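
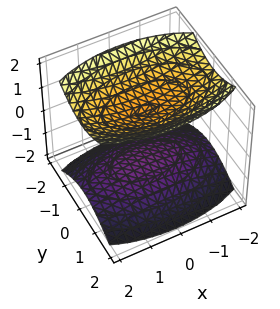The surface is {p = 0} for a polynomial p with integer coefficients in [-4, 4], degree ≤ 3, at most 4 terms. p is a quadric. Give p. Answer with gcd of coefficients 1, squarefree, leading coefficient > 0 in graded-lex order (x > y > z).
x^2 + 3*y^2 - 3*z^2 + 3

(a) The picture has 2 separate pieces. They look like related sheets of one shape, so recover p as a whole.
(b) deg p = 2. Two separate bowl-shaped sheets opening away from each other; a quadric.
(c) Symmetries: it's symmetric under z → −z, forcing even powers of z; the x ↦ −x reflection is a symmetry, so x appears only in even powers; it's symmetric under y → −y, forcing even powers of y.
(d) Checking where it meets the axes: it misses every integer gridline on the y-axis; the surface avoids every integer x-axis point in the box.
(e) Assembling these constraints gives the stated polynomial. Check: (0, 0, -1) on the z-axis lies on the surface, and p(0, 0, -1) = 0. ✓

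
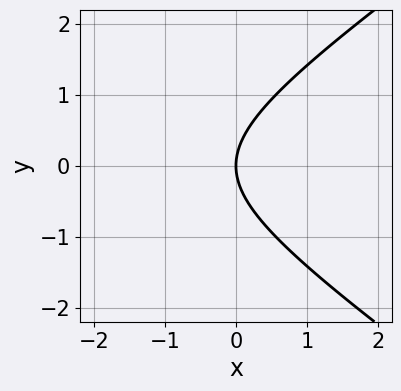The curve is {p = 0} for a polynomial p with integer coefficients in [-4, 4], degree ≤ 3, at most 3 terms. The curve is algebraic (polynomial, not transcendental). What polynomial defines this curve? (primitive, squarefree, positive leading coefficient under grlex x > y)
First, the degree is 2 — a generic line meets the curve in up to 2 points.
Next, symmetries: the y ↦ −y reflection is a symmetry, so y appears only in even powers.
Then, against the integer gridlines: it meets the x-axis at x = 0 (among the integer gridlines); it crosses the y-axis at the gridline y = 0.
Finally, putting this together gives p.

x^2 - 2*y^2 + 3*x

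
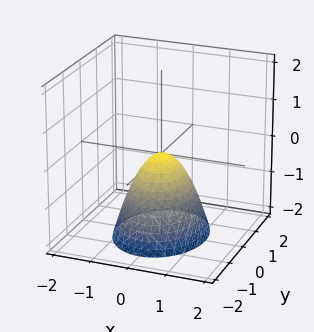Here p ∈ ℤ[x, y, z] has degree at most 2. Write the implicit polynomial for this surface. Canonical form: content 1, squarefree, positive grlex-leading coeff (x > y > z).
(a) deg p = 2. A paraboloid; a quadric.
(b) Symmetries: it's symmetric under y → −y, forcing even powers of y; mirror symmetry x ↦ −x ⇒ only even powers of x.
(c) Observable constraints: it meets the z-axis at z = 0 (among the integer gridlines); it meets the y-axis at y = 0 (among the integer gridlines).
(d) The integer polynomial consistent with all of this is the stated p.

3*x^2 + 2*y^2 + 2*z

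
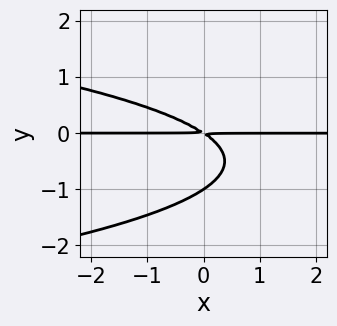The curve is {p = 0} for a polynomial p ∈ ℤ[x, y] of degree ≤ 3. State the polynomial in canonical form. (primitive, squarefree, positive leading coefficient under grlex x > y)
3*y^3 + 2*x*y + 3*y^2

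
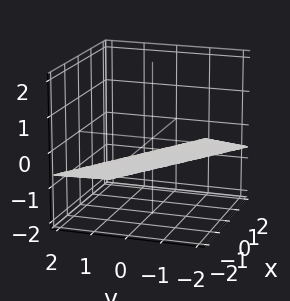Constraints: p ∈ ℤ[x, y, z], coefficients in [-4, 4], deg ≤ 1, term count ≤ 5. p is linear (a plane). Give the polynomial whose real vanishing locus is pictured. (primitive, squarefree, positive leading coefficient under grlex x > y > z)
1. Degree: every cross-section is a straight line — this is a plane, so deg p = 1.
2. Checking where it meets the axes: it crosses the y-axis at the gridline y = -2; one x-axis crossing is at x = -2.
3. The integer polynomial consistent with all of this is the stated p.

x + y + 3*z + 2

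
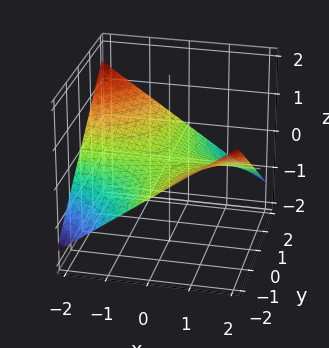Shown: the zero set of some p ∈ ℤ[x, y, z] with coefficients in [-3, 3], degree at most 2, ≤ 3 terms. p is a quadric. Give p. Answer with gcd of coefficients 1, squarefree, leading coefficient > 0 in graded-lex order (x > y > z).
Degree: a hyperbolic paraboloid; a quadric, so deg p = 2.
Checking where it meets the axes: one z-axis crossing is at z = 0; every point of the y-axis in the box is on the surface.
The integer polynomial consistent with all of this is the stated p.

x*y + 3*z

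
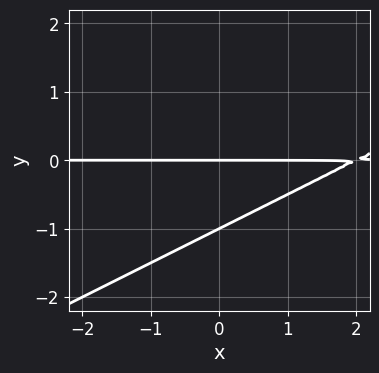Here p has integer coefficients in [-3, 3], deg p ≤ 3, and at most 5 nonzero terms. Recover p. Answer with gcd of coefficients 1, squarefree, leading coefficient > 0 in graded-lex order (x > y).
x*y - 2*y^2 - 2*y

(a) deg p = 2. A generic line meets the curve in up to 2 points.
(b) Against the integer gridlines: every point of the x-axis in the box is on the curve; the y-axis gridline crossings are at y ∈ {-1, 0}.
(c) Solving for integer coefficients yields p as stated.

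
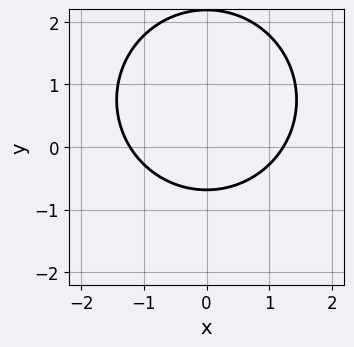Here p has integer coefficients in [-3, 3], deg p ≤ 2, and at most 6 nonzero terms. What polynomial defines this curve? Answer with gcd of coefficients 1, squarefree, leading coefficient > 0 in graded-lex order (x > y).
2*x^2 + 2*y^2 - 3*y - 3

(a) The degree is 2 — a generic line meets the curve in up to 2 points.
(b) Symmetries: the x ↦ −x reflection is a symmetry, so x appears only in even powers.
(c) Assembling these constraints gives the stated polynomial.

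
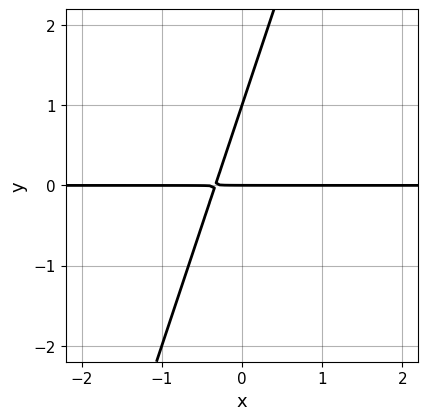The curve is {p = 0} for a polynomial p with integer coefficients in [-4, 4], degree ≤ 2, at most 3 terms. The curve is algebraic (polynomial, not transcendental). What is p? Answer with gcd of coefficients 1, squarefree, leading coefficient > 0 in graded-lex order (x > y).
First, the degree is 2 — no degree-1 curve has this shape.
Then, observable constraints: among the integer gridlines, it crosses the y-axis at y ∈ {0, 1}; the visible x-axis segment lies entirely on the curve.
Finally, matching integer coefficients to the picture gives p.

3*x*y - y^2 + y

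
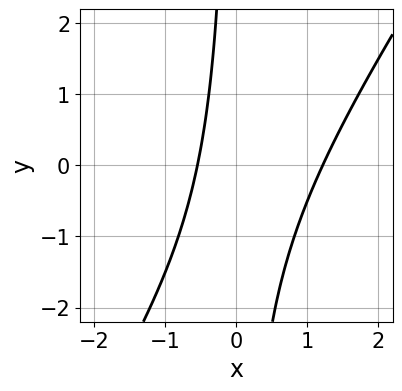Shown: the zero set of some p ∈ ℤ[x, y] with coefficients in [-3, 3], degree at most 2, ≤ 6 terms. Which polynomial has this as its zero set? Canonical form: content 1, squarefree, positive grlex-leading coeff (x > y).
3*x^2 - 2*x*y - 2*x - 2

1. The degree is 2 — no degree-1 curve has this shape.
2. Against the integer gridlines: it misses every integer gridline on the y-axis.
3. These observations pin down the coefficients.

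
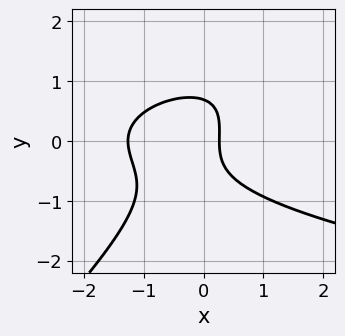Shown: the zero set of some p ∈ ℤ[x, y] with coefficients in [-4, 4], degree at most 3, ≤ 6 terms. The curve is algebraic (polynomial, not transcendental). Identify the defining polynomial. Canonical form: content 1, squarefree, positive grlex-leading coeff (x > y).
3*x*y^2 - 3*y^3 - 3*x^2 - 3*x + 1

Degree: the shape is more complex than any degree-2 curve, so deg p = 3.
The integer polynomial consistent with all of this is the stated p.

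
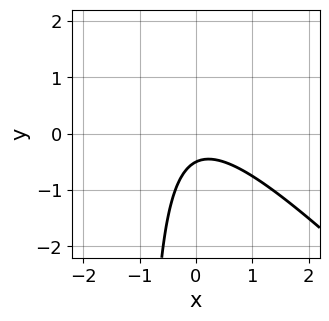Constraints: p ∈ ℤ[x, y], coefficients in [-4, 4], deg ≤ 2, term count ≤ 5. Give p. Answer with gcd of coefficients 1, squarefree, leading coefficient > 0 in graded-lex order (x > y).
2*x^2 + 2*x*y + 2*y + 1

deg p = 2.
Observable constraints: the curve avoids every integer x-axis point in the box.
Together with the visible shape, these determine p as stated.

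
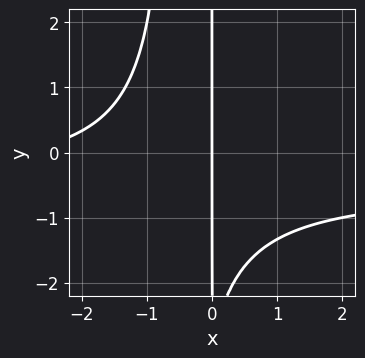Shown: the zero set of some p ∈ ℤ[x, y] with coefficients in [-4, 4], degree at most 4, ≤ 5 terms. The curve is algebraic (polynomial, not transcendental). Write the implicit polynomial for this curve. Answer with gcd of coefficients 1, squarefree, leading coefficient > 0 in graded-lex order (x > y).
2*x^2*y + x^2 + x*y + 3*x

First, deg p = 3.
Next, from the axis intercepts and sections: it meets the x-axis at x = 0 (among the integer gridlines); every point of the y-axis in the box is on the curve.
Finally, fitting integer coefficients to these (and the overall shape) gives p.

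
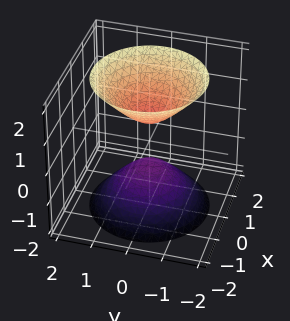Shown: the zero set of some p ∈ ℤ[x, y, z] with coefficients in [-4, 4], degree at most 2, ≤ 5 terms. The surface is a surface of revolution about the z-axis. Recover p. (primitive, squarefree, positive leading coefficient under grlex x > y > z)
I count 2 distinct pieces. Treating them together as one polynomial.
deg p = 2. A generic line meets the surface in up to 2 points.
Symmetries: rotational symmetry about the z-axis ⇒ p depends on x, y only through x² + y².
Checking where it meets the axes: a circular section at z = 2 has radius between 1 and 2; no y-intercept at any integer in the box; no x-intercept at any integer in the box.
Together with the visible shape, these determine p as stated.

3*x^2 + 3*y^2 - 2*z^2 + 1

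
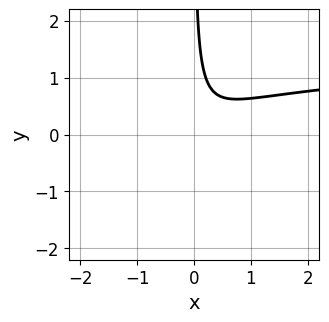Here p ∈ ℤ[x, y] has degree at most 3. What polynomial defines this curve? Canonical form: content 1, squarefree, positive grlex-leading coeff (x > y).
2*x^2*y + 2*x*y^2 - 3*x^2 + 3*x*y - 1

(a) Degree: no degree-2 curve has this shape, so deg p = 3.
(b) From the visible intercepts: no x-intercept at any integer in the box; it misses every integer gridline on the y-axis.
(c) Together with the visible shape, these determine p as stated.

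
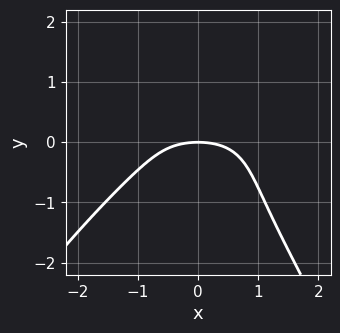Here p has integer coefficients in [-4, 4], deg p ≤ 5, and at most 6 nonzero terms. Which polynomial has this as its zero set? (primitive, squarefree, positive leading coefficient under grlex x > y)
x^4 + 2*x*y^2 + 2*y^3 + x^2 + 3*y

The degree is 4 — no degree-3 curve has this shape.
From the axis intercepts and sections: it meets the x-axis at x = 0 (among the integer gridlines); one y-axis crossing is at y = 0.
Together with the visible shape, these determine p as stated.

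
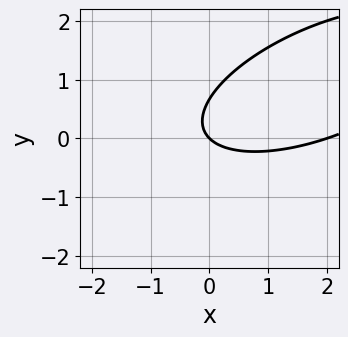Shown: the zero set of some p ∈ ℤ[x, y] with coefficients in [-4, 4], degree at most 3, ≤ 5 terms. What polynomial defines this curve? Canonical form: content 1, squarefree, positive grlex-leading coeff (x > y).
(a) deg p = 2.
(b) From the axis intercepts and sections: the x-axis gridline crossings are at x ∈ {0, 2}; it crosses the y-axis at the gridline y = 0.
(c) Matching integer coefficients to the picture gives p.

x^2 - 2*x*y + 3*y^2 - 2*x - 2*y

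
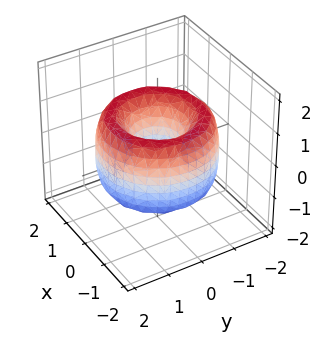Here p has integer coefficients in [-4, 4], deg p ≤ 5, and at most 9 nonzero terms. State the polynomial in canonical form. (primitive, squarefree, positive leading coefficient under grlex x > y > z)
x^4 + 2*x^2*y^2 + y^4 - 3*x^2 - 3*y^2 + z^2 + 1

(a) deg p = 4.
(b) Symmetries: rotational symmetry about the z-axis ⇒ p depends on x, y only through x² + y².
(c) From the axis intercepts and sections: a circular section at z = -1 has radius exactly 1; the surface avoids every integer z-axis point in the box.
(d) Matching integer coefficients to the picture gives p.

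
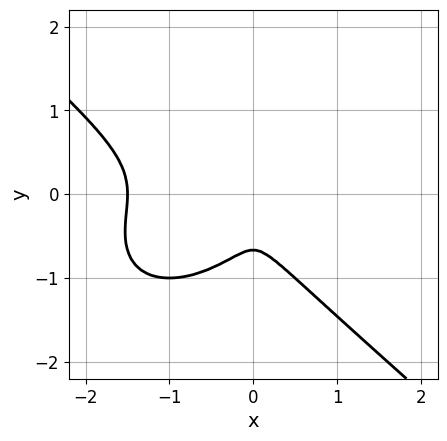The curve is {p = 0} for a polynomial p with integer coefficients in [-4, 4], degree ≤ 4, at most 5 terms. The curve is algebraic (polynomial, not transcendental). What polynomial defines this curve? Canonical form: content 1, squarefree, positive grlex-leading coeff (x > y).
2*x^3 + 3*y^3 + 3*x^2 + 2*y^2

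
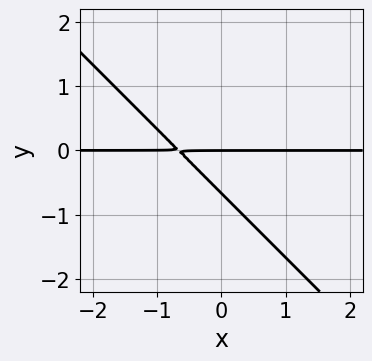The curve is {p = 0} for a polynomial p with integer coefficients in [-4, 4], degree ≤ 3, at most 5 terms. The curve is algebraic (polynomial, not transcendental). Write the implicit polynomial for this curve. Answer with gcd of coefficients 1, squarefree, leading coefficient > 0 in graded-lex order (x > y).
The degree is 2 — the shape is more complex than any degree-1 curve.
From the axis intercepts and sections: every point of the x-axis in the box is on the curve; it crosses the y-axis at the gridline y = 0.
Assembling these constraints gives the stated polynomial.

3*x*y + 3*y^2 + 2*y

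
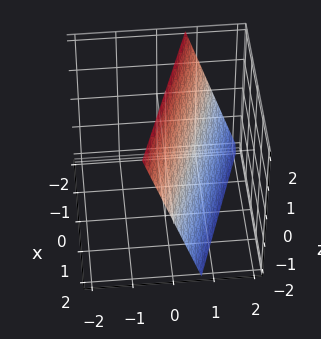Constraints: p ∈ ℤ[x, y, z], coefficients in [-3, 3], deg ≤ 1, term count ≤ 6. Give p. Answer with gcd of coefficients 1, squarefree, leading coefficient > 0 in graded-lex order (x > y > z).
x + 3*y + z - 2

1. deg p = 1. Every cross-section is a straight line — this is a plane.
2. Against the integer gridlines: it crosses the z-axis at the gridline z = 2; it meets the x-axis at x = 2 (among the integer gridlines).
3. Assembling these constraints gives the stated polynomial.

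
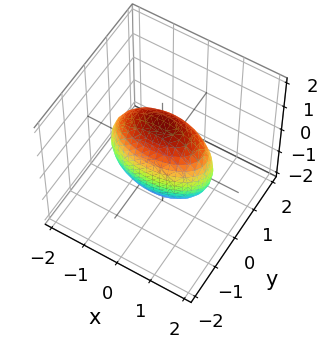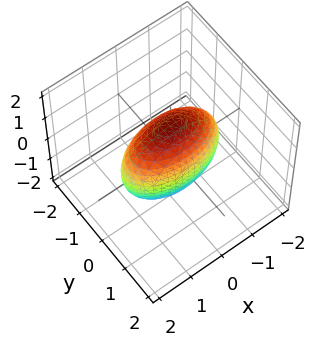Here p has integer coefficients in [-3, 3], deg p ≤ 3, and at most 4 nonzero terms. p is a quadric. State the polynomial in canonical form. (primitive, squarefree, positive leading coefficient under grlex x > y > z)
deg p = 2. A closed, bounded, convex surface; a quadric.
Symmetries: mirror symmetry y ↦ −y ⇒ only even powers of y; mirror symmetry z ↦ −z ⇒ only even powers of z; it's symmetric under x → −x, forcing even powers of x.
Assembling these constraints gives the stated polynomial.

x^2 + 3*y^2 + z^2 - 2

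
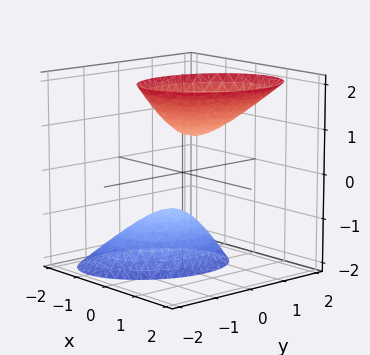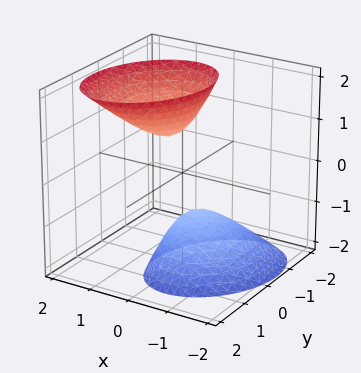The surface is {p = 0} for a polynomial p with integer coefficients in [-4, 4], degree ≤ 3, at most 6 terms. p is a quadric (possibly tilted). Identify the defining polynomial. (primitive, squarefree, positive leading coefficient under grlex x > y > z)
3*x^2 - x*y - 2*x*z + 2*y^2 - z^2 + 1

1. The picture has 2 separate pieces.
2. The degree is 2 — no degree-1 surface has this shape.
3. From the axis intercepts and sections: the z-axis gridline crossings are at z ∈ {-1, 1}; it misses every integer gridline on the y-axis.
4. Together with the visible shape, these determine p as stated.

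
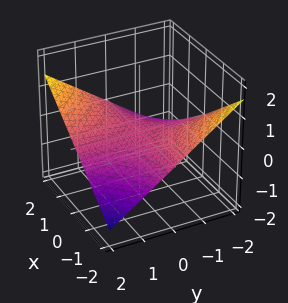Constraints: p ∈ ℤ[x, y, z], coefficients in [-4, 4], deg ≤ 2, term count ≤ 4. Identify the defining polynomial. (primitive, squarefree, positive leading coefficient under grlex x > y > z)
x*y - 3*z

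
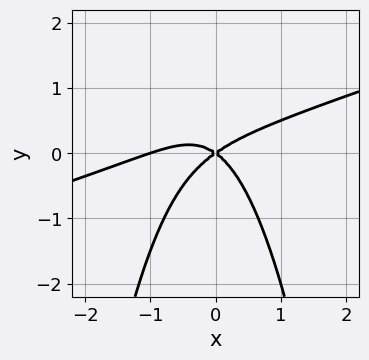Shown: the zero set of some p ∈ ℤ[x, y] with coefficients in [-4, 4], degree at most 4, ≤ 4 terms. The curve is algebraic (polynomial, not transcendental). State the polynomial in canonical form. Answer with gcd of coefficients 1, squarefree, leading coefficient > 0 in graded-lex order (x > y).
Degree: a generic line meets the curve in up to 3 points, so deg p = 3.
Against the integer gridlines: it crosses the y-axis at the gridline y = 0; among the integer gridlines, it crosses the x-axis at x ∈ {-1, 0}.
Putting this together gives p.

x^3 - 3*x^2*y + x^2 - 2*y^2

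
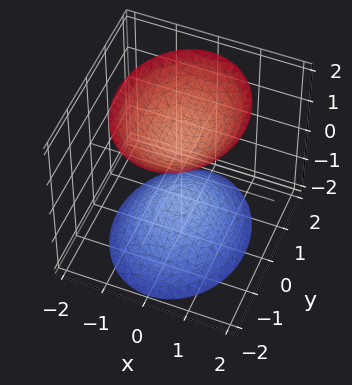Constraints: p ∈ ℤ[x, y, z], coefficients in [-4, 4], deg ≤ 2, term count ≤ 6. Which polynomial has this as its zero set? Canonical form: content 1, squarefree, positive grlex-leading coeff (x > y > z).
3*x^2 + 2*y^2 - 2*z^2 + 2

1. The picture has 2 separate pieces. Treating them together as one polynomial.
2. deg p = 2. Two sheets facing apart; a quadric.
3. Symmetries: the x ↦ −x reflection is a symmetry, so x appears only in even powers; the z ↦ −z reflection is a symmetry, so z appears only in even powers; it's symmetric under y → −y, forcing even powers of y.
4. From the visible intercepts: it misses every integer gridline on the x-axis; among the integer gridlines, it crosses the z-axis at z ∈ {-1, 1}.
5. Matching integer coefficients to the picture gives p.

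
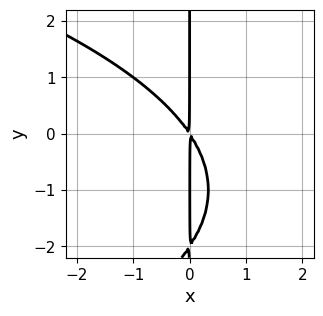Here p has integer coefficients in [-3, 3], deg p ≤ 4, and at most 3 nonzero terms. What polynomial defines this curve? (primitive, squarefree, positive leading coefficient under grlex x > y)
1. The degree is 3 — the shape is more complex than any degree-2 curve.
2. Observable constraints: every point of the y-axis in the box is on the curve.
3. These observations pin down the coefficients.

x*y^2 + 3*x^2 + 2*x*y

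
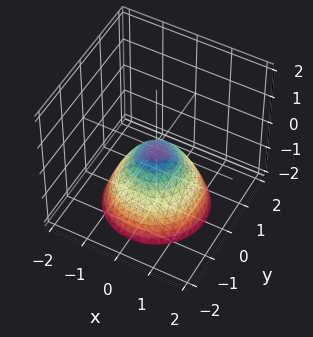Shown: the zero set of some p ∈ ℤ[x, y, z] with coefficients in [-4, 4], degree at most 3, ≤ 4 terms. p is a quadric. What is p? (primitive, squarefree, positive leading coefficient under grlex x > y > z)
x^2 + y^2 + z

First, deg p = 2. A paraboloid; a quadric.
Then, symmetry: every cross-section ⟂ z is a circle, so x, y appear only via x² + y².
Then, reading off the gridlines: one x-axis crossing is at x = 0; it meets the y-axis at y = 0 (among the integer gridlines); a circular section at z = -1 has radius exactly 1.
Finally, these observations pin down the coefficients.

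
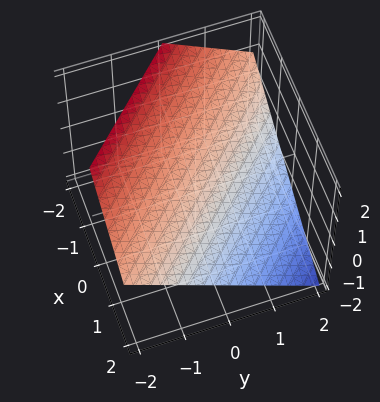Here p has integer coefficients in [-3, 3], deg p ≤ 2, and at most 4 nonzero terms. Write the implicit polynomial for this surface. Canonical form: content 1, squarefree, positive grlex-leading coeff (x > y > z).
1. deg p = 1. Every cross-section is a straight line — this is a plane.
2. Checking where it meets the axes: it crosses the x-axis at the gridline x = 1; one y-axis crossing is at y = 1.
3. Matching integer coefficients to the picture gives p.

2*x + 2*y + 3*z - 2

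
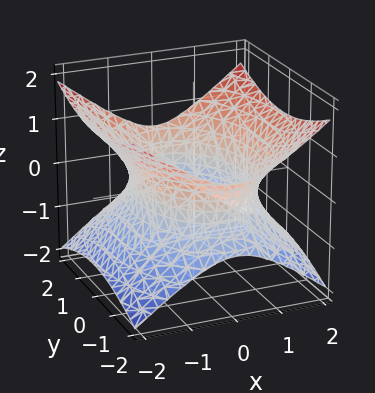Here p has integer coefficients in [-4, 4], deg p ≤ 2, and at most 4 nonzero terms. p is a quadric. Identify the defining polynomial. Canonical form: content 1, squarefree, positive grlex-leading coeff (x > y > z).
2*x^2 + y^2 - 3*z^2 - 3

1. deg p = 2.
2. Symmetries: it's symmetric under z → −z, forcing even powers of z; mirror symmetry y ↦ −y ⇒ only even powers of y; the x ↦ −x reflection is a symmetry, so x appears only in even powers.
3. Against the integer gridlines: the surface avoids every integer z-axis point in the box.
4. These observations pin down the coefficients.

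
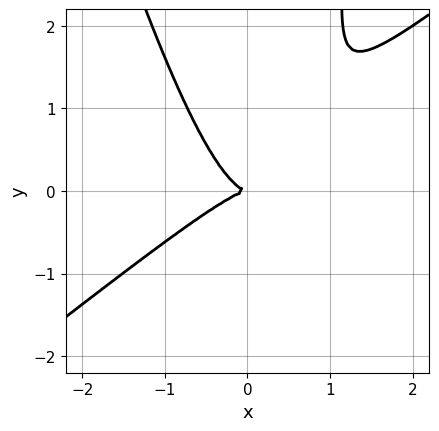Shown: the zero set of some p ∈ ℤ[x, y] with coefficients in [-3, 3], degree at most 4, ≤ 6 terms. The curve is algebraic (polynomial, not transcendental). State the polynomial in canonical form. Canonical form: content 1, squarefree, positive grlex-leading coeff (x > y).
3*x^3 - 3*x^2*y - x*y^2 + 2*y^2

The degree is 3 — the shape is more complex than any degree-2 curve.
From the visible intercepts: it meets the x-axis at x = 0 (among the integer gridlines); it meets the y-axis at y = 0 (among the integer gridlines).
These observations pin down the coefficients.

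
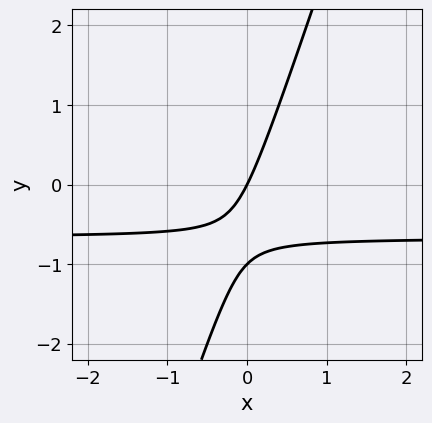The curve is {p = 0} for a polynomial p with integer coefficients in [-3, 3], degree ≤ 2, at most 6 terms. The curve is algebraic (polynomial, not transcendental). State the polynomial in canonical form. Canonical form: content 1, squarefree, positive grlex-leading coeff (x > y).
1. The degree is 2 — a generic line meets the curve in up to 2 points.
2. Checking where it meets the axes: one x-axis crossing is at x = 0; the y-axis gridline crossings are at y ∈ {-1, 0}.
3. Assembling these constraints gives the stated polynomial.

3*x*y - y^2 + 2*x - y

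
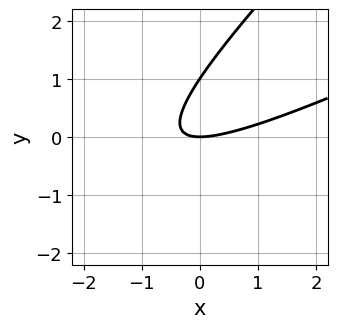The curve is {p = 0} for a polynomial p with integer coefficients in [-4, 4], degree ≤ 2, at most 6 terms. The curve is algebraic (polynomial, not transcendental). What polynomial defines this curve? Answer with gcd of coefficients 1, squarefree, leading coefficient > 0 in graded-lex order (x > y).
x^2 - 3*x*y + 2*y^2 - 2*y

1. Degree: the shape is more complex than any degree-1 curve, so deg p = 2.
2. From the visible intercepts: it crosses the x-axis at the gridline x = 0; the y-axis gridline crossings are at y ∈ {0, 1}.
3. Solving for integer coefficients yields p as stated.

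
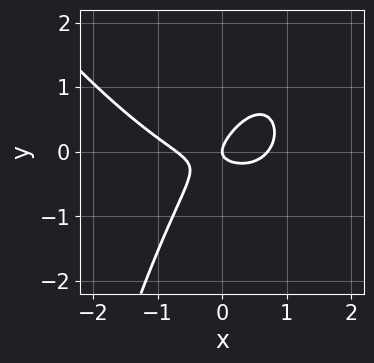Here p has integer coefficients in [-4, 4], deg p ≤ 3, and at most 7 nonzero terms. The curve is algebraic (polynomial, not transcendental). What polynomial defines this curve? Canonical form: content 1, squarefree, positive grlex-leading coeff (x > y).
(a) deg p = 3. A generic line meets the curve in up to 3 points.
(b) From the axis intercepts and sections: one x-axis crossing is at x = 0; it crosses the y-axis at the gridline y = 0.
(c) Putting this together gives p.

2*x^3 + x^2*y - 3*x*y + 3*y^2 - x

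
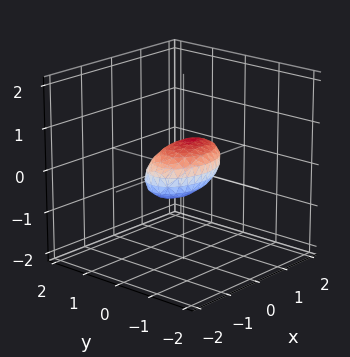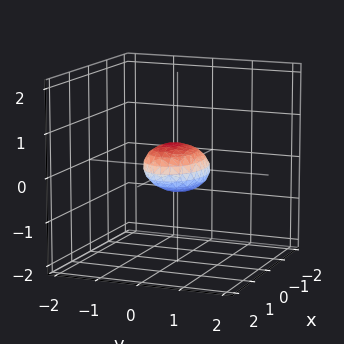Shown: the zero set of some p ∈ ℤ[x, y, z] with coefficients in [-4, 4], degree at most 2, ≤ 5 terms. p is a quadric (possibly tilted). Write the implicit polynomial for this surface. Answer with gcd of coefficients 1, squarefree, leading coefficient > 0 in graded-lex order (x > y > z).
x^2 - x*z + 2*y^2 + 3*z^2 - 1

First, deg p = 2. No degree-1 surface has this shape.
Then, from the visible intercepts: among the integer gridlines, it crosses the x-axis at x ∈ {-1, 1}.
Finally, solving for integer coefficients yields p as stated.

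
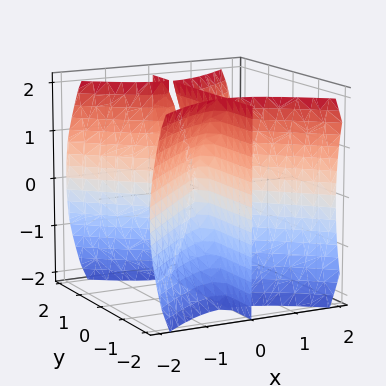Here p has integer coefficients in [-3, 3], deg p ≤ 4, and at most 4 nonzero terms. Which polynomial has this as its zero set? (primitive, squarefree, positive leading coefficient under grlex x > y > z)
3*x^3 - 3*x*y^2 + x*z^2

First, I count 3 distinct pieces. They look like related sheets of one shape, so recover p as a whole.
Then, the degree is 3 — no degree-2 surface has this shape.
Then, from the axis intercepts and sections: it meets the x-axis at x = 0 (among the integer gridlines); the visible z-axis segment lies entirely on the surface.
Finally, solving for integer coefficients yields p as stated. Check: (0, -2, 0) on the y-axis lies on the surface, and p(0, -2, 0) = 0. ✓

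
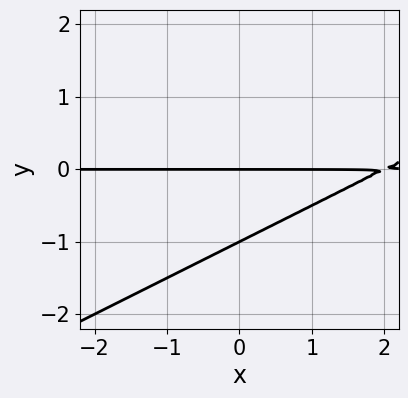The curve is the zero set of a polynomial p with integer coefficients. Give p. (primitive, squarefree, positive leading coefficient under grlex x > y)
x*y - 2*y^2 - 2*y

First, the degree is 2 — no degree-1 curve has this shape.
Then, from the axis intercepts and sections: among the integer gridlines, it crosses the y-axis at y ∈ {-1, 0}; the visible x-axis segment lies entirely on the curve.
Finally, these observations pin down the coefficients.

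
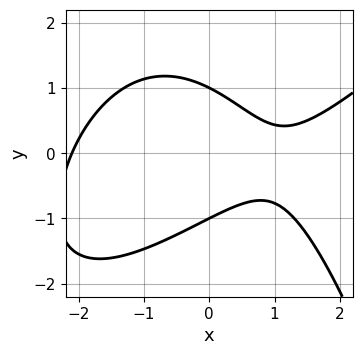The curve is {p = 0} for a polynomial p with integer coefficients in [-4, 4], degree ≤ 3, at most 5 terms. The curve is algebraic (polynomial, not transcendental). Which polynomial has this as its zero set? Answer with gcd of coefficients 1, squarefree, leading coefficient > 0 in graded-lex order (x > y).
(a) The degree is 3 — the shape is more complex than any degree-2 curve.
(b) Checking where it meets the axes: it misses every integer gridline on the x-axis; the y-axis gridline crossings are at y ∈ {-1, 1}.
(c) Fitting integer coefficients to these (and the overall shape) gives p.

x^3 - x^2*y - 3*y^2 - 3*x + 3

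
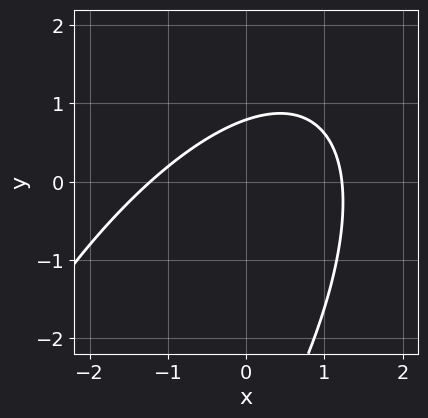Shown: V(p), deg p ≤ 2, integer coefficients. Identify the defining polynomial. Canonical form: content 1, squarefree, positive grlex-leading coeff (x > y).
2*x^2 - 2*x*y + y^2 + 3*y - 3

(a) deg p = 2. A generic line meets the curve in up to 2 points.
(b) Solving for integer coefficients yields p as stated.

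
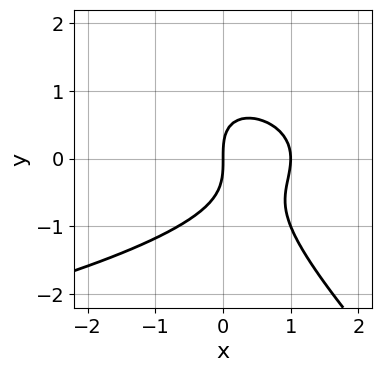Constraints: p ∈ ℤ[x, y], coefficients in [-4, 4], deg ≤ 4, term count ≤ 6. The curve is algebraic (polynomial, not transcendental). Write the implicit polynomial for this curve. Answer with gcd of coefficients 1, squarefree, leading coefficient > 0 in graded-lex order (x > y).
2*x*y^2 + 2*y^3 + 3*x^2 - 3*x

First, degree: a generic line meets the curve in up to 3 points, so deg p = 3.
Then, reading off the gridlines: among the integer gridlines, it crosses the x-axis at x ∈ {0, 1}; one y-axis crossing is at y = 0.
Finally, the integer polynomial consistent with all of this is the stated p.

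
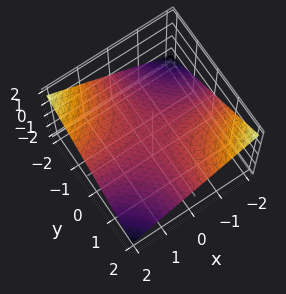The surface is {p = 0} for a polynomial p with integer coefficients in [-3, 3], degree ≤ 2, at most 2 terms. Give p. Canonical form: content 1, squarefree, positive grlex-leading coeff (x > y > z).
x*y + 3*z

1. deg p = 2. A saddle surface; a quadric.
2. Observable constraints: one z-axis crossing is at z = 0; the visible y-axis segment lies entirely on the surface; the visible x-axis segment lies entirely on the surface.
3. These observations pin down the coefficients.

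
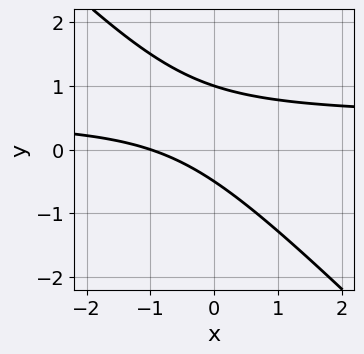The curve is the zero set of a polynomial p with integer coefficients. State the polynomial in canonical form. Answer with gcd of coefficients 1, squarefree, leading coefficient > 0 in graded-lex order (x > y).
(a) Degree: no degree-1 curve has this shape, so deg p = 2.
(b) Against the integer gridlines: it crosses the x-axis at the gridline x = -1; it crosses the y-axis at the gridline y = 1.
(c) Assembling these constraints gives the stated polynomial.

2*x*y + 2*y^2 - x - y - 1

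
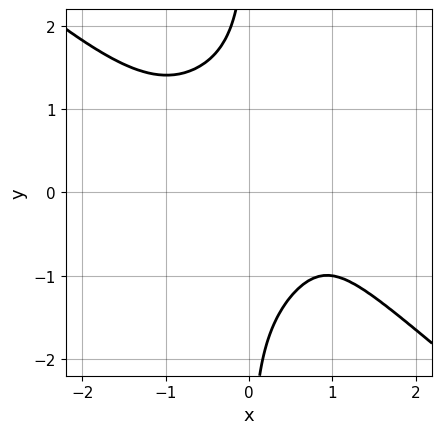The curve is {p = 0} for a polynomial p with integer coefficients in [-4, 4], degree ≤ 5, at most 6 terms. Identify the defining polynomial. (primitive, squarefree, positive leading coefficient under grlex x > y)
2*x^4 + x^3*y + 2*x*y^3 - 2*x + 3

First, degree: the shape is more complex than any degree-3 curve, so deg p = 4.
Next, observable constraints: no x-intercept at any integer in the box; the curve avoids every integer y-axis point in the box.
Finally, putting this together gives p.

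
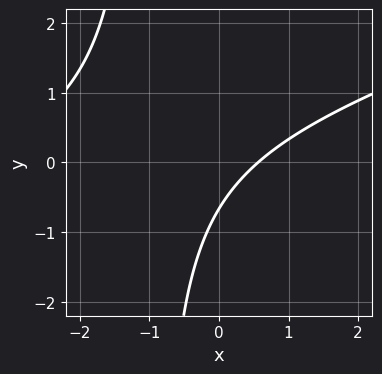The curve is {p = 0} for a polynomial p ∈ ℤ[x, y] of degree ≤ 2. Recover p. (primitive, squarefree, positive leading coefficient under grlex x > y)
x^2 - 3*x*y + 3*x - 3*y - 2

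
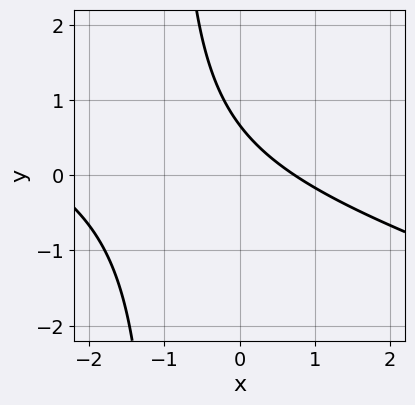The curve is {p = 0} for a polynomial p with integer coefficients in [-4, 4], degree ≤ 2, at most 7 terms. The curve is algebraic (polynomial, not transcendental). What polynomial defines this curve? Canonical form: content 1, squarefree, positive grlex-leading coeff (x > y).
x^2 + 3*x*y + 2*x + 3*y - 2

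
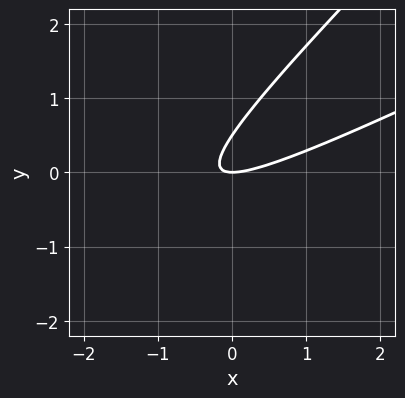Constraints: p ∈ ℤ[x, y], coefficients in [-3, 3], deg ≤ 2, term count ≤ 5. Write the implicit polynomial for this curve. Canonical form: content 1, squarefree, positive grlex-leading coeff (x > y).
First, the degree is 2 — the shape is more complex than any degree-1 curve.
Next, against the integer gridlines: one x-axis crossing is at x = 0; it crosses the y-axis at the gridline y = 0.
Finally, these observations pin down the coefficients.

x^2 - 3*x*y + 2*y^2 - y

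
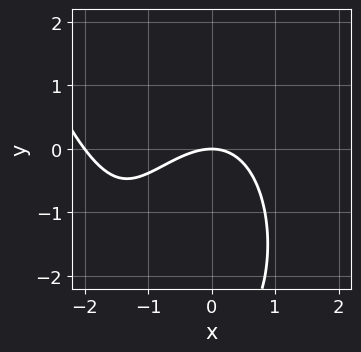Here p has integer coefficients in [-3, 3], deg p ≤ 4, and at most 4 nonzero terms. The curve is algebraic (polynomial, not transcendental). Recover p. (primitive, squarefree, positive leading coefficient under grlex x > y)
x^3 + 2*x^2 + y^2 + 3*y

First, degree: the shape is more complex than any degree-2 curve, so deg p = 3.
Next, against the integer gridlines: the x-axis gridline crossings are at x ∈ {-2, 0}; it crosses the y-axis at the gridline y = 0.
Finally, the integer polynomial consistent with all of this is the stated p.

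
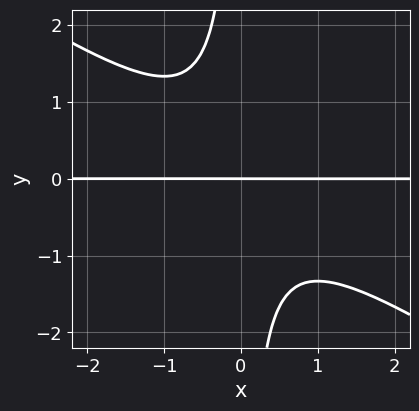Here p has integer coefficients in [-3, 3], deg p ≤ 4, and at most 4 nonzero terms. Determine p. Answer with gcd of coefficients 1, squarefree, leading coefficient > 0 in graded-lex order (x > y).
2*x^2*y + 3*x*y^2 + 2*y

1. deg p = 3. The shape is more complex than any degree-2 curve.
2. From the axis intercepts and sections: the visible x-axis segment lies entirely on the curve; it meets the y-axis at y = 0 (among the integer gridlines).
3. Solving for integer coefficients yields p as stated.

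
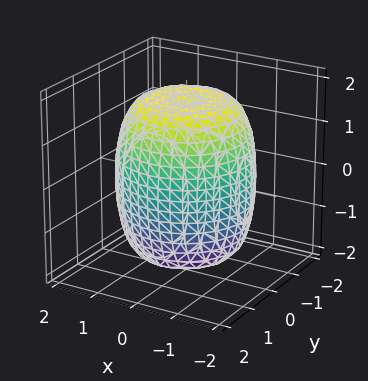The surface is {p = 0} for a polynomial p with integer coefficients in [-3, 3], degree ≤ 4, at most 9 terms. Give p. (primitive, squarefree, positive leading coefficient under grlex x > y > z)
x^4 + 2*x^2*y^2 + y^4 - x^2 - y^2 + z^2 - 3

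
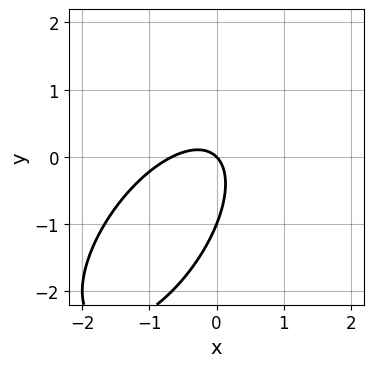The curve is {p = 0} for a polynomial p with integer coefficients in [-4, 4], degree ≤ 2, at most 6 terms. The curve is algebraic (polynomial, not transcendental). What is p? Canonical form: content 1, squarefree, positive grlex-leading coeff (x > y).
3*x^2 - 3*x*y + 2*y^2 + 2*x + 2*y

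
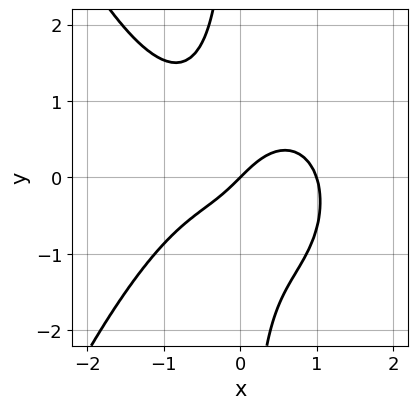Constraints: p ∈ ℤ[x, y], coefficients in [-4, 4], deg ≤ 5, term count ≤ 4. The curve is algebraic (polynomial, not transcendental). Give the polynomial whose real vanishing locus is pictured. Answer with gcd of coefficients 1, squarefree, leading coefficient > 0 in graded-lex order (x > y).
1. deg p = 4.
2. Checking where it meets the axes: the x-axis gridline crossings are at x ∈ {0, 1}; it crosses the y-axis at the gridline y = 0.
3. Solving for integer coefficients yields p as stated.

2*x^4 + 3*x*y^2 - 2*x + 2*y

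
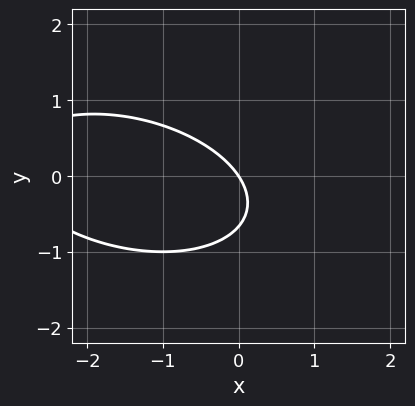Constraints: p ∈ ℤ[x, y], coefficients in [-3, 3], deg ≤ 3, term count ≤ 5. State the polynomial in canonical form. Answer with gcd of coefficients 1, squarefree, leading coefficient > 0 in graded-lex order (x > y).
x^2 + x*y + 3*y^2 + 3*x + 2*y

First, deg p = 2. No degree-1 curve has this shape.
Then, against the integer gridlines: it crosses the y-axis at the gridline y = 0; it meets the x-axis at x = 0 (among the integer gridlines).
Finally, the integer polynomial consistent with all of this is the stated p.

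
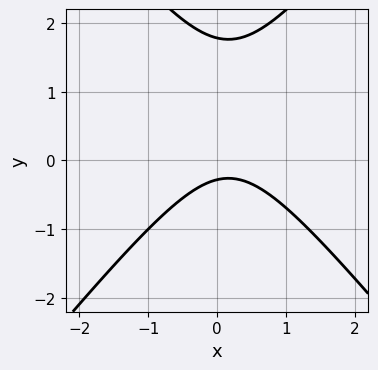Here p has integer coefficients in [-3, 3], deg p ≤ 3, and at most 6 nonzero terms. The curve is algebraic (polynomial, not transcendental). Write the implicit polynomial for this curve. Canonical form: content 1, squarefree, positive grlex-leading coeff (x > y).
1. deg p = 2.
2. Observable constraints: the curve avoids every integer x-axis point in the box.
3. Putting this together gives p.

3*x^2 - 2*y^2 - x + 3*y + 1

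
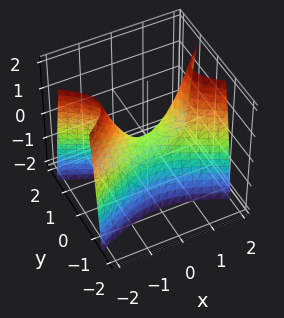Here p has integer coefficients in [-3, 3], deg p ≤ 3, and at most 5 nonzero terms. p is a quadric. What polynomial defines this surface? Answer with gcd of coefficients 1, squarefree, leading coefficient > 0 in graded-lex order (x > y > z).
x^2 - 3*y^2 - z

1. The degree is 2 — a hyperbolic paraboloid; a quadric.
2. Symmetries: the x ↦ −x reflection is a symmetry, so x appears only in even powers; mirror symmetry y ↦ −y ⇒ only even powers of y.
3. Checking where it meets the axes: it crosses the y-axis at the gridline y = 0; one x-axis crossing is at x = 0; it crosses the z-axis at the gridline z = 0.
4. Fitting integer coefficients to these (and the overall shape) gives p.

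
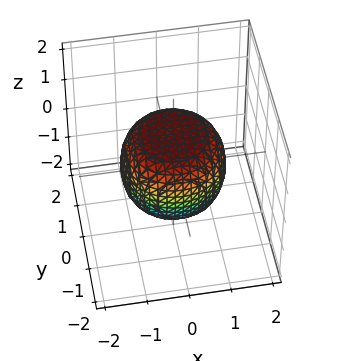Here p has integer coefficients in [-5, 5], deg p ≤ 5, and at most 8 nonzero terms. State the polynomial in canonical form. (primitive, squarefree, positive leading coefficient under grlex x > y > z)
2*x^4 + 4*x^2*y^2 + 2*y^4 - x^2 - y^2 + 3*z^2 - 3

First, deg p = 4. A generic line meets the surface in up to 4 points.
Then, symmetries: rotational symmetry about the z-axis ⇒ p depends on x, y only through x² + y².
Then, from the visible intercepts: the z-axis gridline crossings are at z ∈ {-1, 1}; a circular section at z = 1 has radius between 0 and 1.
Finally, together with the visible shape, these determine p as stated.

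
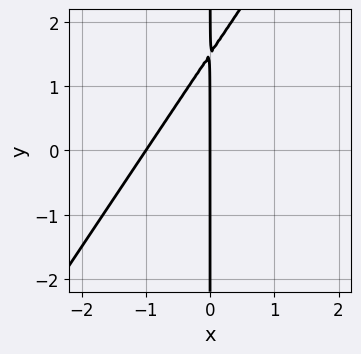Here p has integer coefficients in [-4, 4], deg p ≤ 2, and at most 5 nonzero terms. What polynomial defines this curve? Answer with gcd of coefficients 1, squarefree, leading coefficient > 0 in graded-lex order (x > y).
(a) Degree: no degree-1 curve has this shape, so deg p = 2.
(b) From the visible intercepts: the visible y-axis segment lies entirely on the curve; among the integer gridlines, it crosses the x-axis at x ∈ {-1, 0}.
(c) Matching integer coefficients to the picture gives p.

3*x^2 - 2*x*y + 3*x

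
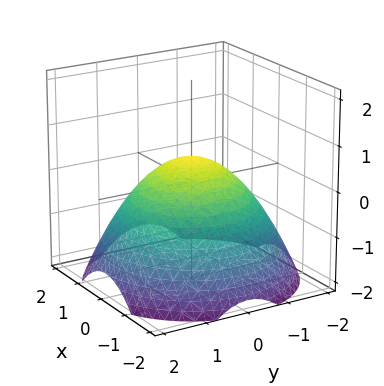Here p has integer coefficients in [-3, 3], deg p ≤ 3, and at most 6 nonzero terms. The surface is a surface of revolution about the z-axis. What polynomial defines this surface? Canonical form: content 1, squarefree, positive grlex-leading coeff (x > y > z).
x^2 + y^2 + 2*z - 1

1. The degree is 2 — the shape is more complex than any degree-1 surface.
2. Symmetries: every cross-section ⟂ z is a circle, so x, y appear only via x² + y².
3. Observable constraints: among the integer gridlines, it crosses the x-axis at x ∈ {-1, 1}; a circular section at z = 0 has radius exactly 1.
4. Together with the visible shape, these determine p as stated. Check: (0, 1, 0) on the y-axis lies on the surface, and p(0, 1, 0) = 0. ✓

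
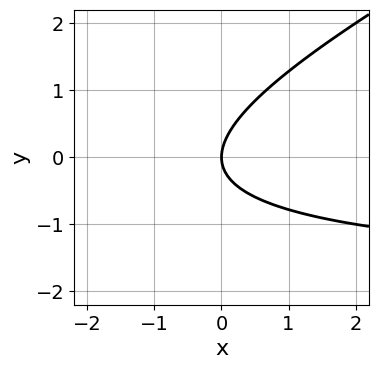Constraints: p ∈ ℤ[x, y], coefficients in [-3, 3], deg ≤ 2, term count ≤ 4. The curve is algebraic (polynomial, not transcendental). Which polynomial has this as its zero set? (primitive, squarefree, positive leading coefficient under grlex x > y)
x*y - 2*y^2 + 2*x

1. deg p = 2. The shape is more complex than any degree-1 curve.
2. Reading off the gridlines: it crosses the y-axis at the gridline y = 0; one x-axis crossing is at x = 0.
3. These observations pin down the coefficients.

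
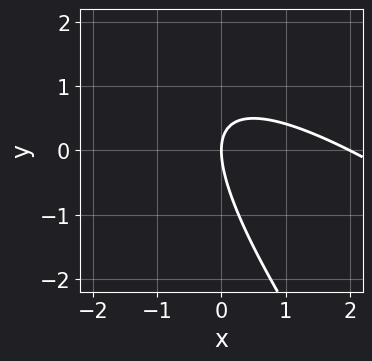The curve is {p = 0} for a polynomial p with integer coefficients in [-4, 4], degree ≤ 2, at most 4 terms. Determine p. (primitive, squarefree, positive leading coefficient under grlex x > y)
x^2 + 2*x*y + y^2 - 2*x

First, degree: a generic line meets the curve in up to 2 points, so deg p = 2.
Then, checking where it meets the axes: the x-axis gridline crossings are at x ∈ {0, 2}; it crosses the y-axis at the gridline y = 0.
Finally, the integer polynomial consistent with all of this is the stated p.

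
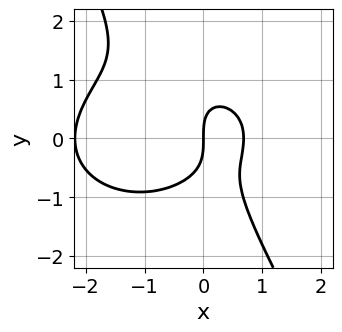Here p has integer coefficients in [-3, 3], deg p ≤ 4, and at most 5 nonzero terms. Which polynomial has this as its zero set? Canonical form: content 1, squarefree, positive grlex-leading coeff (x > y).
deg p = 3. A generic line meets the curve in up to 3 points.
From the visible intercepts: it crosses the y-axis at the gridline y = 0; it crosses the x-axis at the gridline x = 0.
Fitting integer coefficients to these (and the overall shape) gives p.

2*x^3 + 3*x*y^2 + 2*y^3 + 3*x^2 - 3*x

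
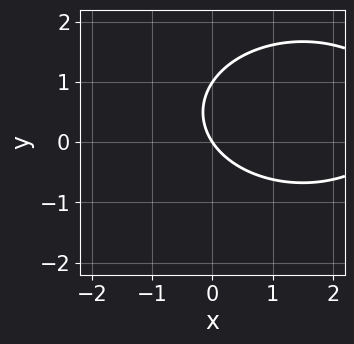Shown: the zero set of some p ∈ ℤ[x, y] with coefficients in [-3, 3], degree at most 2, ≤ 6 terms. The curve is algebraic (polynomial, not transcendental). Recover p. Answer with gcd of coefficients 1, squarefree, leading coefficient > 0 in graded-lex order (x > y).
x^2 + 2*y^2 - 3*x - 2*y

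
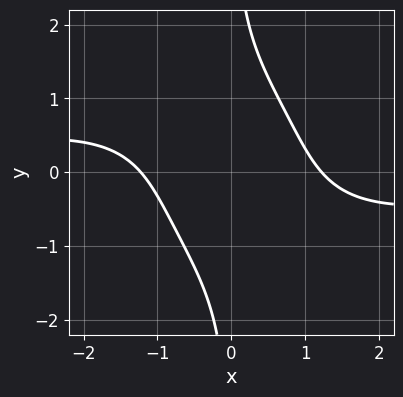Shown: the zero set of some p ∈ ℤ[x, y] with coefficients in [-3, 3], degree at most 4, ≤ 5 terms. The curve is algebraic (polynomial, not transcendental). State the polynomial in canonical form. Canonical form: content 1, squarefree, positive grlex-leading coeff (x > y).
x^3*y + x*y^3 + 2*x^2 + 2*x*y - 3

(a) The degree is 4 — no degree-3 curve has this shape.
(b) Observable constraints: no y-intercept at any integer in the box.
(c) Assembling these constraints gives the stated polynomial.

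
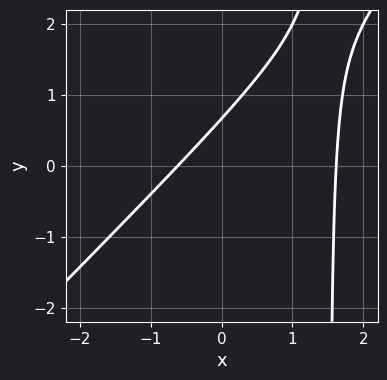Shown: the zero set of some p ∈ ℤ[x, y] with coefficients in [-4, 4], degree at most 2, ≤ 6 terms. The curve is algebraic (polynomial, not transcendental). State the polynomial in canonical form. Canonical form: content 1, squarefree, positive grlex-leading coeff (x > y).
2*x^2 - 2*x*y - 2*x + 3*y - 2

deg p = 2. The shape is more complex than any degree-1 curve.
The integer polynomial consistent with all of this is the stated p.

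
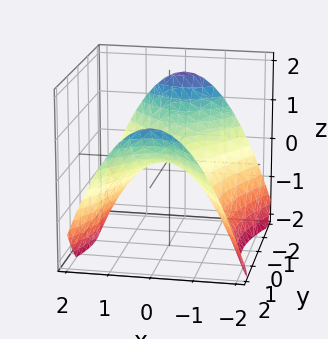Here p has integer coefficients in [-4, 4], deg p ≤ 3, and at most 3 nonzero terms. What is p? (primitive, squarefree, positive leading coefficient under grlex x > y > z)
2*x^2 - y^2 + 3*z

deg p = 2. A saddle surface; a quadric.
Symmetries: mirror symmetry x ↦ −x ⇒ only even powers of x; the y ↦ −y reflection is a symmetry, so y appears only in even powers.
Against the integer gridlines: it meets the x-axis at x = 0 (among the integer gridlines); it meets the z-axis at z = 0 (among the integer gridlines); one y-axis crossing is at y = 0.
Fitting integer coefficients to these (and the overall shape) gives p.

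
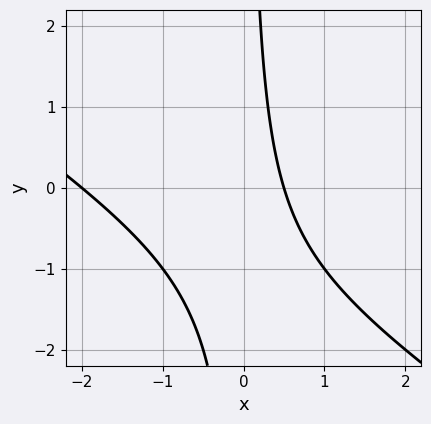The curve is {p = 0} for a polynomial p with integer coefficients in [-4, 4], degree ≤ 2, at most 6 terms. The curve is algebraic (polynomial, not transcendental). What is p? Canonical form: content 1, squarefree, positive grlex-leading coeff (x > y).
1. The degree is 2 — no degree-1 curve has this shape.
2. Observable constraints: it meets the x-axis at x = -2 (among the integer gridlines); no y-intercept at any integer in the box.
3. Fitting integer coefficients to these (and the overall shape) gives p.

2*x^2 + 3*x*y + 3*x - 2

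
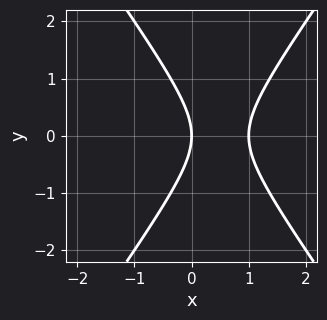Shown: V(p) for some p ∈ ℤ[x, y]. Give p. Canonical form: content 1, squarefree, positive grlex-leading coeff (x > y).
2*x^2 - y^2 - 2*x

1. The degree is 2 — the shape is more complex than any degree-1 curve.
2. Symmetries: it's symmetric under y → −y, forcing even powers of y.
3. Reading off the gridlines: it crosses the y-axis at the gridline y = 0; among the integer gridlines, it crosses the x-axis at x ∈ {0, 1}.
4. Fitting integer coefficients to these (and the overall shape) gives p.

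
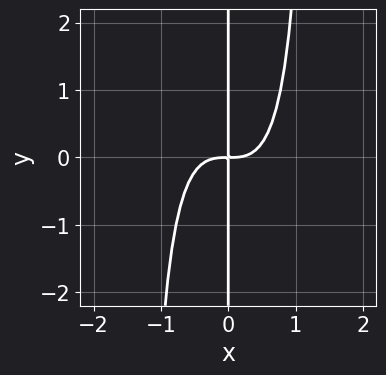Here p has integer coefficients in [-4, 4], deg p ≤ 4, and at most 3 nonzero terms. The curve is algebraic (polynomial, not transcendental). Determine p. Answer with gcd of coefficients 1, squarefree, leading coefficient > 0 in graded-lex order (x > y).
First, the degree is 4 — a generic line meets the curve in up to 4 points.
Next, reading off the gridlines: every point of the y-axis in the box is on the curve.
Finally, putting this together gives p.

3*x^4 + x^3*y - 2*x*y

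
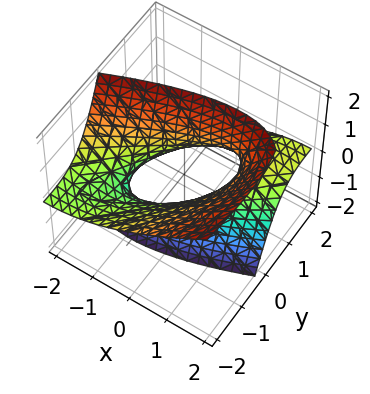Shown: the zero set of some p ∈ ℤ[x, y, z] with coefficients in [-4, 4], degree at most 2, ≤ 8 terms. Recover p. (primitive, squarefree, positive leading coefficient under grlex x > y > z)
x^2 - 2*x*y + y^2 + 3*y*z - z^2 - 1

1. Degree: a generic line meets the surface in up to 2 points, so deg p = 2.
2. Checking where it meets the axes: no z-intercept at any integer in the box; among the integer gridlines, it crosses the y-axis at y ∈ {-1, 1}; among the integer gridlines, it crosses the x-axis at x ∈ {-1, 1}.
3. Fitting integer coefficients to these (and the overall shape) gives p.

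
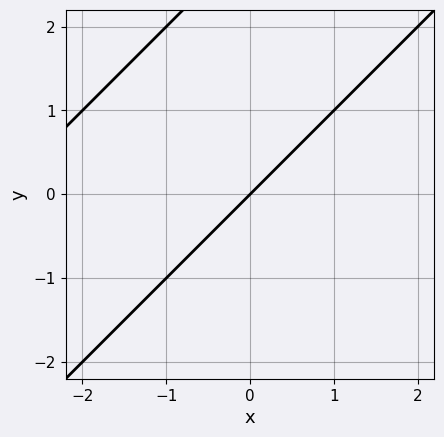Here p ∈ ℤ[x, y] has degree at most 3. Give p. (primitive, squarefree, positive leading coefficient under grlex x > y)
x^2 - 2*x*y + y^2 + 3*x - 3*y

Degree: a generic line meets the curve in up to 2 points, so deg p = 2.
Checking where it meets the axes: it meets the x-axis at x = 0 (among the integer gridlines); it meets the y-axis at y = 0 (among the integer gridlines).
Fitting integer coefficients to these (and the overall shape) gives p.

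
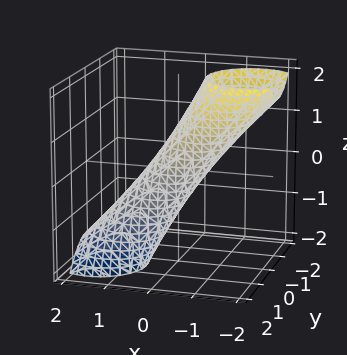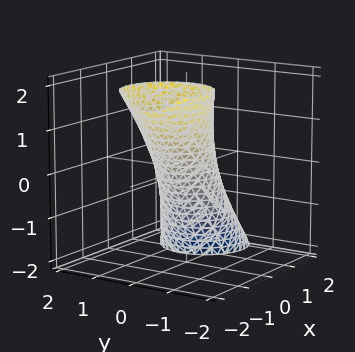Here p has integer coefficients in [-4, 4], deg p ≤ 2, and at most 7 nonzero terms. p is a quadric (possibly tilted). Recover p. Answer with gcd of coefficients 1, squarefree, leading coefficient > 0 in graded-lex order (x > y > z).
2*x^2 + 3*x*z + 2*y^2 + y*z + z^2 - 1

1. Degree: no degree-1 surface has this shape, so deg p = 2.
2. From the visible intercepts: among the integer gridlines, it crosses the z-axis at z ∈ {-1, 1}.
3. Matching integer coefficients to the picture gives p.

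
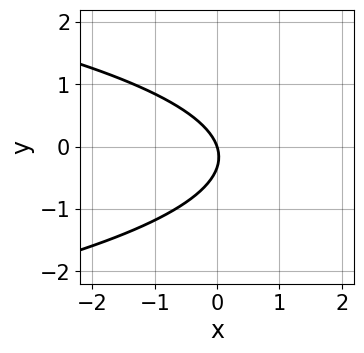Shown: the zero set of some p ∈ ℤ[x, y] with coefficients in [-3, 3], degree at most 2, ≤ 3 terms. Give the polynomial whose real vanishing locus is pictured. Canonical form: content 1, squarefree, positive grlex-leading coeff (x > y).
3*y^2 + 3*x + y

deg p = 2. The shape is more complex than any degree-1 curve.
Observable constraints: it meets the y-axis at y = 0 (among the integer gridlines); one x-axis crossing is at x = 0.
Assembling these constraints gives the stated polynomial.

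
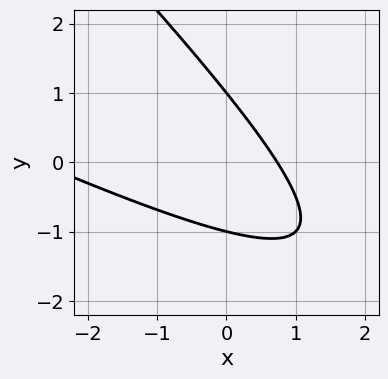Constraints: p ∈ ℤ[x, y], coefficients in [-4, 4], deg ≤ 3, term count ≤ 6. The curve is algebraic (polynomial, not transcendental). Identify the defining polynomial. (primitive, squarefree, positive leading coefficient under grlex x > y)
First, degree: the shape is more complex than any degree-1 curve, so deg p = 2.
Next, from the axis intercepts and sections: the y-axis gridline crossings are at y ∈ {-1, 1}.
Finally, solving for integer coefficients yields p as stated.

x^2 + 3*x*y + 2*y^2 + 2*x - 2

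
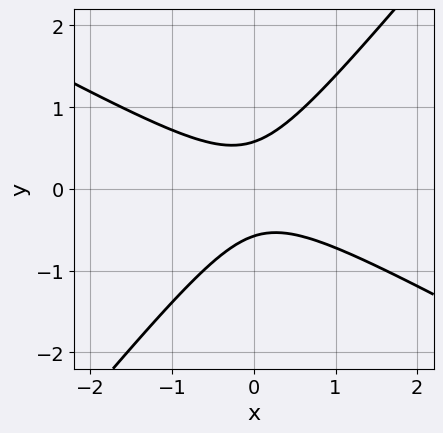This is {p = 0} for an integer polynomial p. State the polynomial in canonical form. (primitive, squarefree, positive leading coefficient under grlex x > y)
1. deg p = 2. A generic line meets the curve in up to 2 points.
2. Against the integer gridlines: the curve avoids every integer x-axis point in the box.
3. These observations pin down the coefficients.

2*x^2 + 2*x*y - 3*y^2 + 1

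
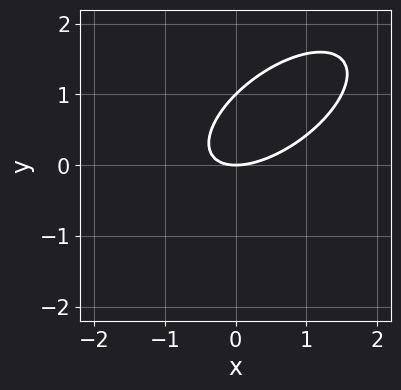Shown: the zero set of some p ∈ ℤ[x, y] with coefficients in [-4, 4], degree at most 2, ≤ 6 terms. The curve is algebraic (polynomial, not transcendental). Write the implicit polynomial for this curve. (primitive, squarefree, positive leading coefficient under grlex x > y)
(a) Degree: the shape is more complex than any degree-1 curve, so deg p = 2.
(b) From the visible intercepts: it crosses the x-axis at the gridline x = 0; among the integer gridlines, it crosses the y-axis at y ∈ {0, 1}.
(c) Solving for integer coefficients yields p as stated.

2*x^2 - 3*x*y + 3*y^2 - 3*y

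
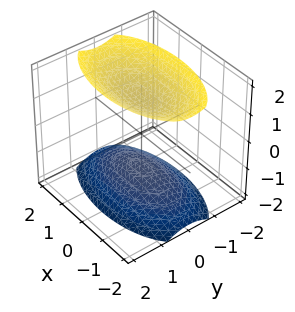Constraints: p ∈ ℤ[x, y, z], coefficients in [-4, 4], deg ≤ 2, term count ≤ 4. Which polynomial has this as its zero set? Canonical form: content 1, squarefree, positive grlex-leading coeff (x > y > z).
1. I count 2 distinct pieces. Treating them together as one polynomial.
2. Degree: two sheets facing apart; a quadric, so deg p = 2.
3. Symmetries: the z ↦ −z reflection is a symmetry, so z appears only in even powers; mirror symmetry y ↦ −y ⇒ only even powers of y; it's symmetric under x → −x, forcing even powers of x.
4. Checking where it meets the axes: it misses every integer gridline on the x-axis; the surface avoids every integer y-axis point in the box.
5. Assembling these constraints gives the stated polynomial.

x^2 + 3*y^2 - 2*z^2 + 3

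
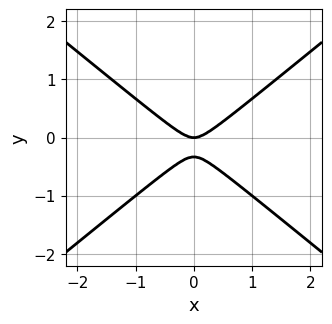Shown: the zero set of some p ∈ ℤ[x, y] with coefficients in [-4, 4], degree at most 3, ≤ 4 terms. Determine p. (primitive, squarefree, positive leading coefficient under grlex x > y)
1. deg p = 2. The shape is more complex than any degree-1 curve.
2. Symmetries: it's symmetric under x → −x, forcing even powers of x.
3. From the visible intercepts: one x-axis crossing is at x = 0; one y-axis crossing is at y = 0.
4. The integer polynomial consistent with all of this is the stated p.

2*x^2 - 3*y^2 - y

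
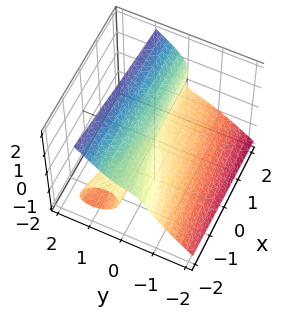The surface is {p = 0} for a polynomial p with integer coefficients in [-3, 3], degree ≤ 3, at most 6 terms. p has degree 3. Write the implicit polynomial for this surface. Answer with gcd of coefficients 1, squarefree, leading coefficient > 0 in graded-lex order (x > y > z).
I count 2 distinct pieces. They look like related sheets of one shape, so recover p as a whole.
Degree: no degree-2 surface has this shape, so deg p = 3.
Reading off the gridlines: it meets the y-axis at y = 0 (among the integer gridlines); among the integer gridlines, it crosses the z-axis at z ∈ {0, 1}.
The integer polynomial consistent with all of this is the stated p. Check: (-2, 0, 0) on the x-axis lies on the surface, and p(-2, 0, 0) = 0. ✓

2*y^3 - 2*z^3 + x*y + 3*y*z + 2*z^2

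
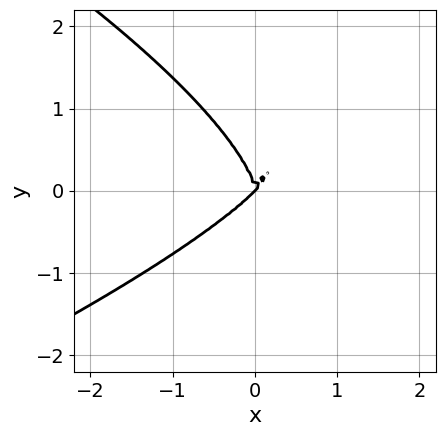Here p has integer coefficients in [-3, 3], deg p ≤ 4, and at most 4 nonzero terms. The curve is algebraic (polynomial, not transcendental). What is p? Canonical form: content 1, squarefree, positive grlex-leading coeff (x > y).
1. The degree is 4 — a generic line meets the curve in up to 4 points.
2. Checking where it meets the axes: one y-axis crossing is at y = 0; it meets the x-axis at x = 0 (among the integer gridlines).
3. Solving for integer coefficients yields p as stated.

2*y^4 + 3*x^3 - 3*x^2*y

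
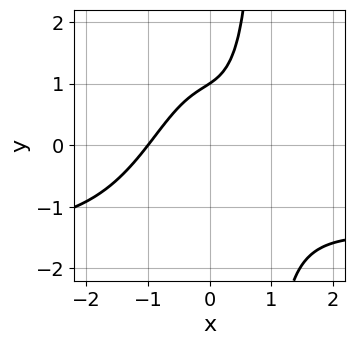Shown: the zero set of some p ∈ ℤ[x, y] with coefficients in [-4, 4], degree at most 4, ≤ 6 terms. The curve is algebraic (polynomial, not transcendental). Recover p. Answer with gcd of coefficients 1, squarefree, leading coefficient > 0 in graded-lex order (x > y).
2*x^3*y + 3*x^3 + 2*x*y - 3*y + 3

The degree is 4 — a generic line meets the curve in up to 4 points.
Observable constraints: it crosses the y-axis at the gridline y = 1; one x-axis crossing is at x = -1.
Together with the visible shape, these determine p as stated.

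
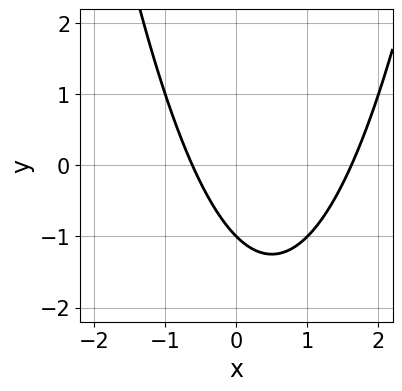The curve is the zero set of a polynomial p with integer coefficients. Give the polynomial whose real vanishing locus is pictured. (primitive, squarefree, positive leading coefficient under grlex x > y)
x^2 - x - y - 1

(a) Degree: a generic line meets the curve in up to 2 points, so deg p = 2.
(b) Observable constraints: one y-axis crossing is at y = -1.
(c) Together with the visible shape, these determine p as stated.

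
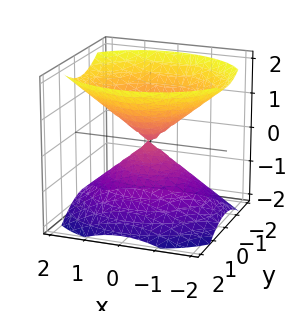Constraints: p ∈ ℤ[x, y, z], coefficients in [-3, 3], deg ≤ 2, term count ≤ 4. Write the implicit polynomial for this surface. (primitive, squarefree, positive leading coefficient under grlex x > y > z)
(a) There are 2 components. They look like related sheets of one shape, so recover p as a whole.
(b) The degree is 2 — a double cone through the origin; a quadric.
(c) Symmetries: mirror symmetry x ↦ −x ⇒ only even powers of x; it's symmetric under y → −y, forcing even powers of y; mirror symmetry z ↦ −z ⇒ only even powers of z.
(d) Checking where it meets the axes: one y-axis crossing is at y = 0; it meets the z-axis at z = 0 (among the integer gridlines); it crosses the x-axis at the gridline x = 0.
(e) Assembling these constraints gives the stated polynomial.

2*x^2 + 3*y^2 - 3*z^2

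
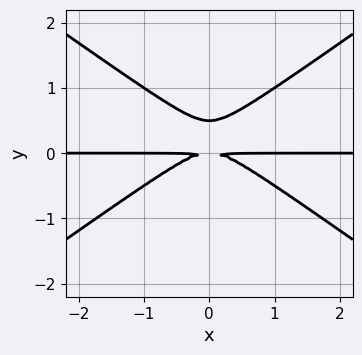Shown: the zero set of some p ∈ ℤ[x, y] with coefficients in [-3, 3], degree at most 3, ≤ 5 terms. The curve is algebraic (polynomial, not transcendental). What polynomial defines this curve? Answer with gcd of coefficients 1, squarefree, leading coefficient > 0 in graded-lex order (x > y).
x^2*y - 2*y^3 + y^2

1. Degree: the shape is more complex than any degree-2 curve, so deg p = 3.
2. Symmetries: mirror symmetry x ↦ −x ⇒ only even powers of x.
3. Checking where it meets the axes: the visible x-axis segment lies entirely on the curve.
4. Matching integer coefficients to the picture gives p.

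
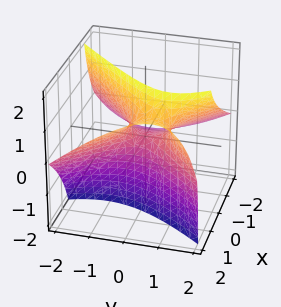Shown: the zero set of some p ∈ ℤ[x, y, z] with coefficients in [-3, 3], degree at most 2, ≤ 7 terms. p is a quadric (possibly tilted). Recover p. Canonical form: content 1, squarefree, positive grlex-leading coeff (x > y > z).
x^2 - 2*x*z - y^2 + y*z + z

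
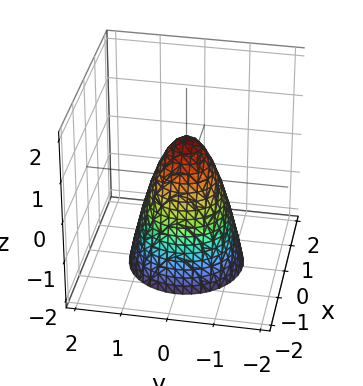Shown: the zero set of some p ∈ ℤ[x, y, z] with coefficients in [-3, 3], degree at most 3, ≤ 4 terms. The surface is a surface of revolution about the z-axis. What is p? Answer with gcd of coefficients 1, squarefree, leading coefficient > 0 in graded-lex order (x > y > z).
2*x^2 + 2*y^2 + z - 1

(a) Degree: no degree-1 surface has this shape, so deg p = 2.
(b) Symmetries: rotational symmetry about the z-axis ⇒ p depends on x, y only through x² + y².
(c) From the visible intercepts: a circular section at z = -2 has radius between 1 and 2; it meets the z-axis at z = 1 (among the integer gridlines).
(d) Fitting integer coefficients to these (and the overall shape) gives p.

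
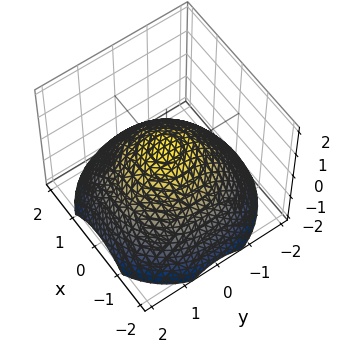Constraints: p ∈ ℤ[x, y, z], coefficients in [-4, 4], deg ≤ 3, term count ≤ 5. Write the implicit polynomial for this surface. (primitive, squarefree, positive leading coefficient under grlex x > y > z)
First, the degree is 2 — the shape is more complex than any degree-1 surface.
Next, by symmetry, the surface is invariant under rotation about z: p = q(x² + y², z).
Then, reading off the gridlines: among the integer gridlines, it crosses the x-axis at x ∈ {-1, 1}; the y-axis gridline crossings are at y ∈ {-1, 1}.
Finally, fitting integer coefficients to these (and the overall shape) gives p.

x^2 + y^2 + 2*z - 1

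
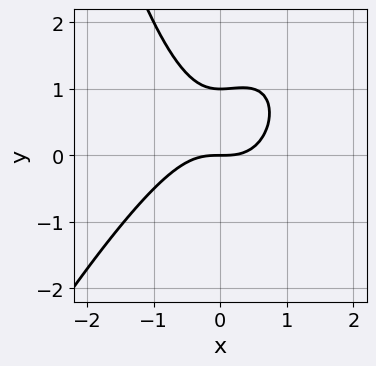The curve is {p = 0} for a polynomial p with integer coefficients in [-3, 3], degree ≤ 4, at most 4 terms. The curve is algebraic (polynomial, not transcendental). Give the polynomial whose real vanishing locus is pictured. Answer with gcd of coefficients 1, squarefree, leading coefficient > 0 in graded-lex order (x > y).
2*x^3 - x^2*y + 2*y^2 - 2*y

The degree is 3 — no degree-2 curve has this shape.
Reading off the gridlines: among the integer gridlines, it crosses the y-axis at y ∈ {0, 1}; it meets the x-axis at x = 0 (among the integer gridlines).
Assembling these constraints gives the stated polynomial.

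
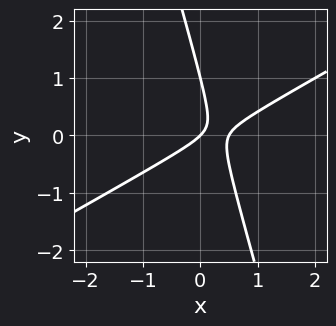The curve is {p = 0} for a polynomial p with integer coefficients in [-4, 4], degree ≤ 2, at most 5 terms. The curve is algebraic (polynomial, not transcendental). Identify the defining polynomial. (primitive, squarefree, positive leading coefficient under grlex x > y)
(a) Degree: no degree-1 curve has this shape, so deg p = 2.
(b) Against the integer gridlines: it meets the x-axis at x = 0 (among the integer gridlines); among the integer gridlines, it crosses the y-axis at y ∈ {0, 1}.
(c) Together with the visible shape, these determine p as stated.

2*x^2 - 3*x*y - y^2 - x + y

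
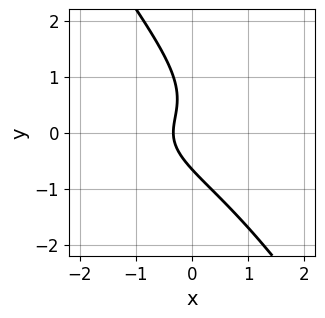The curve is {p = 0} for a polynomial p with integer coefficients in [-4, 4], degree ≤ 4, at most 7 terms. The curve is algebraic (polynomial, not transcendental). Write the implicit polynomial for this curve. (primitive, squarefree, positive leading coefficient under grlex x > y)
Degree: a generic line meets the curve in up to 3 points, so deg p = 3.
The integer polynomial consistent with all of this is the stated p.

3*x*y^2 + 2*y^3 - y^2 + 3*x + 1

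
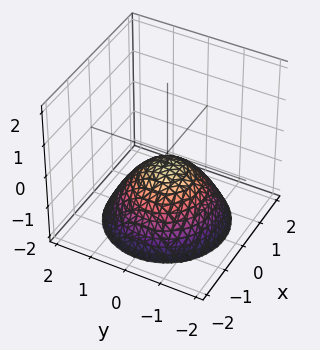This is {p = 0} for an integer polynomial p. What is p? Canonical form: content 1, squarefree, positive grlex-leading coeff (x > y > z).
First, the degree is 2 — the shape is more complex than any degree-1 surface.
Next, symmetries: the surface is invariant under rotation about z: p = q(x² + y², z).
Then, reading off the gridlines: a circular section at z = -2 has radius between 1 and 2; no x-intercept at any integer in the box; no y-intercept at any integer in the box.
Finally, together with the visible shape, these determine p as stated.

2*x^2 + 2*y^2 + 3*z + 1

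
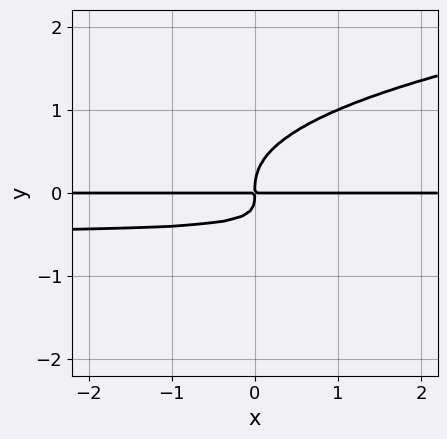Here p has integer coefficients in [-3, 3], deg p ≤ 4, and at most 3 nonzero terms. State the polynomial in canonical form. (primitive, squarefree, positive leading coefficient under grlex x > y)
deg p = 4. A generic line meets the curve in up to 4 points.
Observable constraints: the visible x-axis segment lies entirely on the curve.
Putting this together gives p.

3*y^4 - 2*x*y^2 - x*y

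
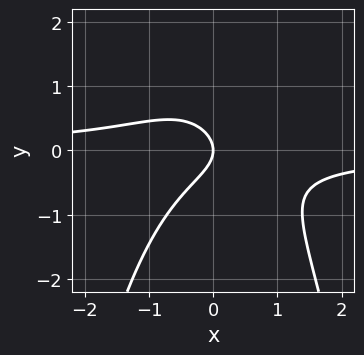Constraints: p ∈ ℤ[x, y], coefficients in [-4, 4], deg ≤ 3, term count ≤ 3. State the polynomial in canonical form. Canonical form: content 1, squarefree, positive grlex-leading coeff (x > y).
The degree is 3 — no degree-2 curve has this shape.
Checking where it meets the axes: it meets the y-axis at y = 0 (among the integer gridlines); it meets the x-axis at x = 0 (among the integer gridlines).
Fitting integer coefficients to these (and the overall shape) gives p.

3*x^2*y + 3*y^2 + 2*x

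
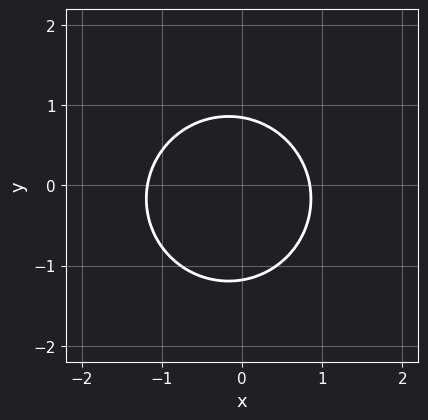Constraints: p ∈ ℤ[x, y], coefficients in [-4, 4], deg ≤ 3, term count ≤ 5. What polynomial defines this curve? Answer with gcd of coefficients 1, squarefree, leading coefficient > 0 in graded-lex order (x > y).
3*x^2 + 3*y^2 + x + y - 3

Degree: a generic line meets the curve in up to 2 points, so deg p = 2.
Matching integer coefficients to the picture gives p.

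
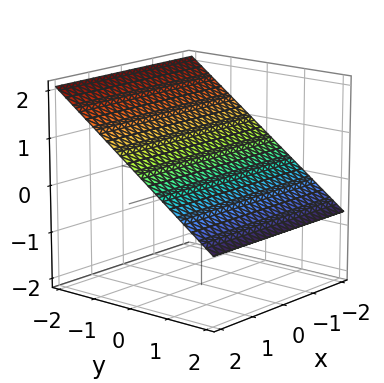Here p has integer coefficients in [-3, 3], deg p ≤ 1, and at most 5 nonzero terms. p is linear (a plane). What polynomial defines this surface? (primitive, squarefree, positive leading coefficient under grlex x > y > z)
First, the degree is 1 — every cross-section is a straight line — this is a plane.
Then, checking where it meets the axes: it crosses the y-axis at the gridline y = 1; the surface avoids every integer x-axis point in the box.
Finally, assembling these constraints gives the stated polynomial.

2*y + 3*z - 2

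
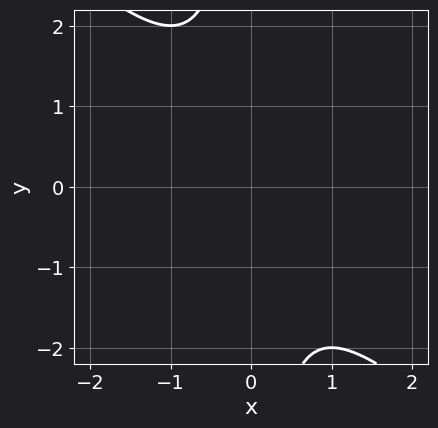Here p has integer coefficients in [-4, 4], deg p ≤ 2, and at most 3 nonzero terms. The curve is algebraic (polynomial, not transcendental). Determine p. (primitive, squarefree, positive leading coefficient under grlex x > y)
deg p = 2. The shape is more complex than any degree-1 curve.
Against the integer gridlines: the curve avoids every integer x-axis point in the box; no y-intercept at any integer in the box.
Putting this together gives p.

x^2 + x*y + 1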